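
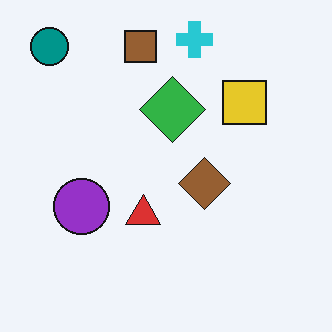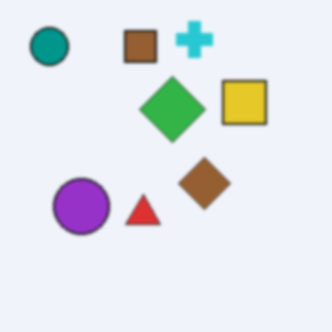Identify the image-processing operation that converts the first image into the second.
It was slightly softened.

Shape edges and outlines are uniformly softened across the whole image.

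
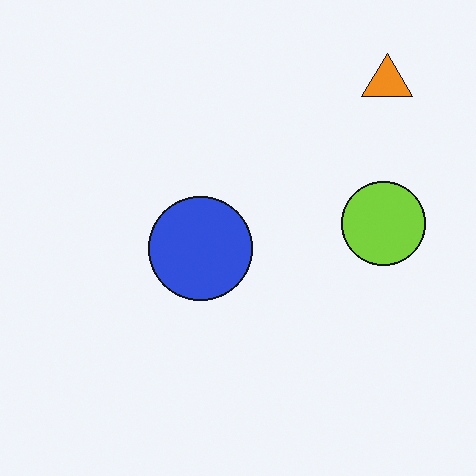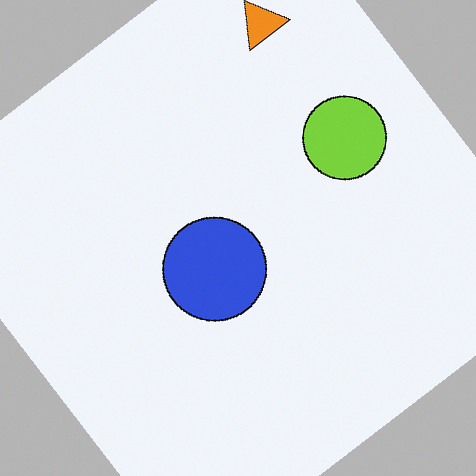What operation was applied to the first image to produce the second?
This is the original image rotated counter-clockwise by a large amount — several tens of degrees.

Every shape is tilted by the same angle and the image corners show triangular fill wedges — a whole-image rotation by a non-right angle.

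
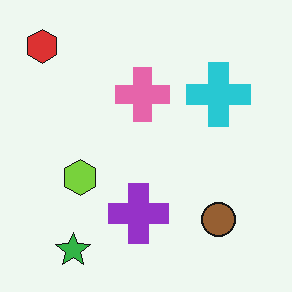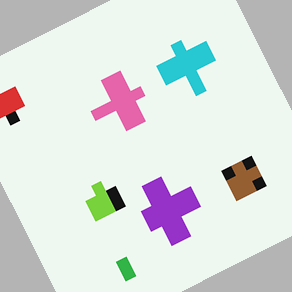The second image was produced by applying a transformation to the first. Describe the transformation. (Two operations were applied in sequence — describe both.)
Heavily pixelated into large blocks, then rotated counter-clockwise by a moderate amount.

Shapes are reduced to large square blocks; fine edges and outlines are lost — a downscale-then-upscale (mosaic) effect. Every shape is tilted by the same angle and the image corners show triangular fill wedges — a whole-image rotation by a non-right angle.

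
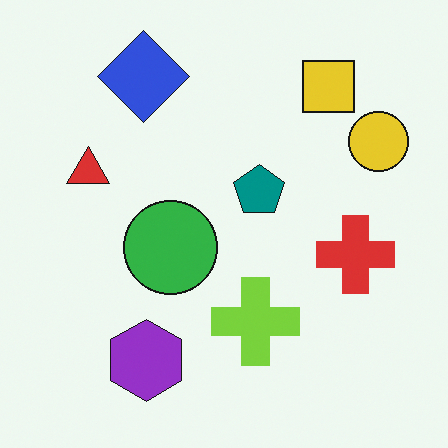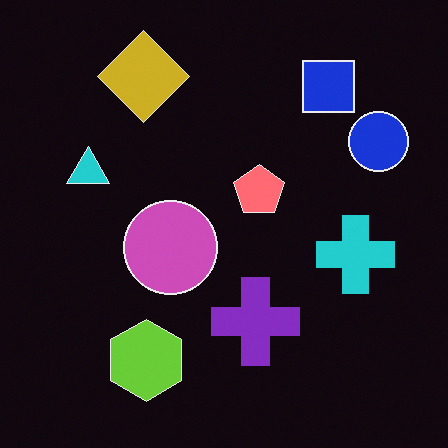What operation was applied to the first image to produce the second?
The second image is the first color-inverted (negative).

The light background has become dark and every shape's color is its complement — a photographic negative.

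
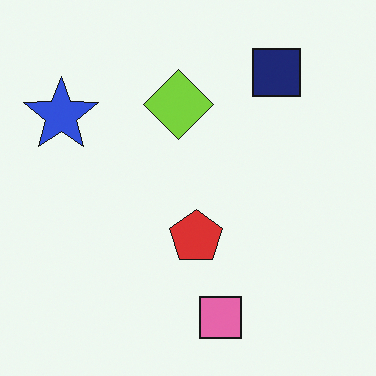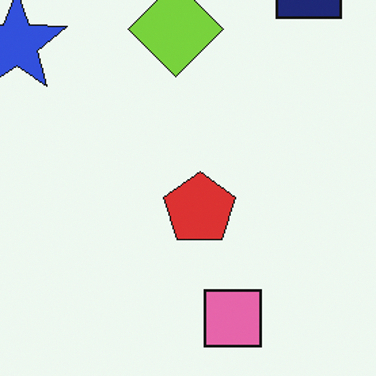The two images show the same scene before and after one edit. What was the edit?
Cropped to a modestly smaller region and rescaled.

The visible shapes are larger and the field of view is narrower; shapes near the original edges may be partly or wholly outside the frame — a crop-and-rescale.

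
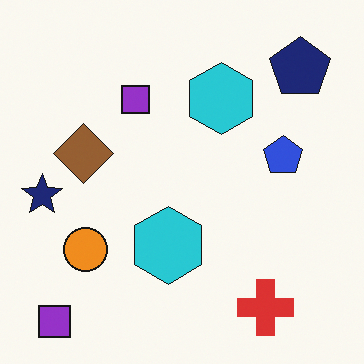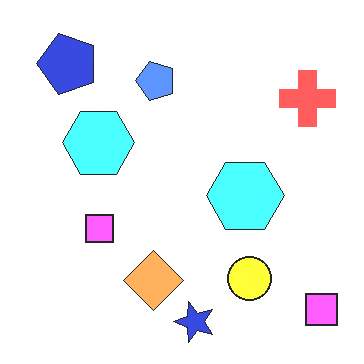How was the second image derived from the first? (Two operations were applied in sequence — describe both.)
This is the original image rotated 90° counter-clockwise, then noticeably brightened.

The navy pentagon sits in the top-right of the first image and the top-left of the second — consistent with a whole-image 90° counter-clockwise rotation. Every pixel — background and shapes alike — is uniformly brightened.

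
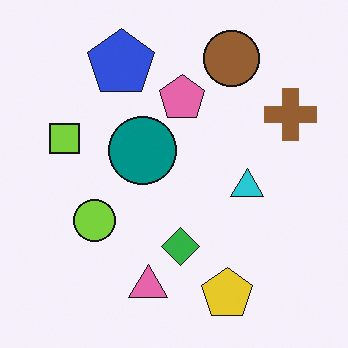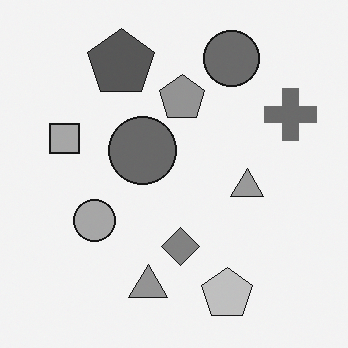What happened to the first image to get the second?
This is the original image converted to grayscale.

All color is removed — every shape is now a shade of grey.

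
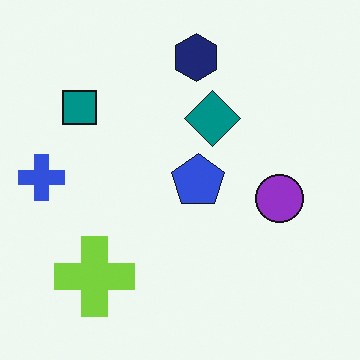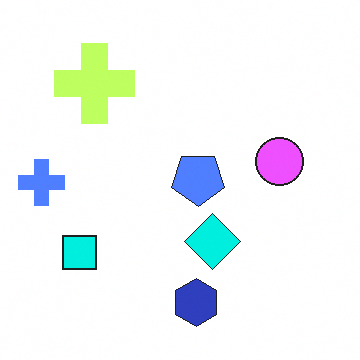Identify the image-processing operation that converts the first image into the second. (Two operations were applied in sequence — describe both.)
The second image is the first flipped vertically (top ↔ bottom), then brightened a lot.

The navy hexagon is in the top of the first image and the bottom of the second — shapes on opposite sides of the horizontal midline have swapped in a mirror flip. Every pixel — background and shapes alike — is uniformly brightened.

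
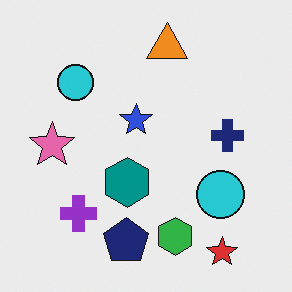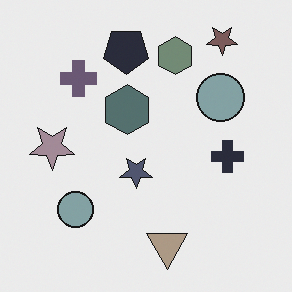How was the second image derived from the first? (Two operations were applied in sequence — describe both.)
The image was flipped vertically (top ↔ bottom), then made much more muted (saturation change).

The red star is in the bottom-right of the first image and the top-right of the second — shapes on opposite sides of the horizontal midline have swapped in a mirror flip. All colors are more muted and greyish — a global saturation change.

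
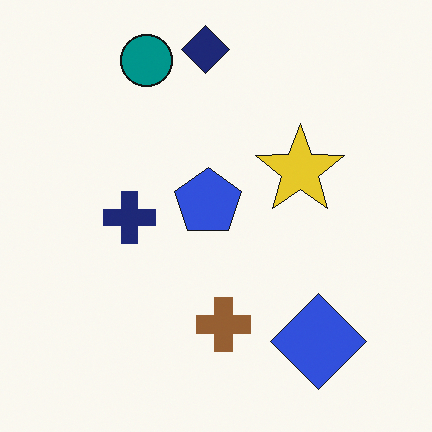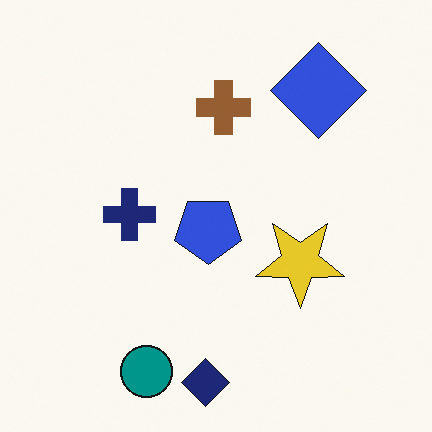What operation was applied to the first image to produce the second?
The transformation is: flipped vertically (top ↔ bottom).

The navy diamond is in the top of the first image and the bottom of the second — shapes on opposite sides of the horizontal midline have swapped in a mirror flip.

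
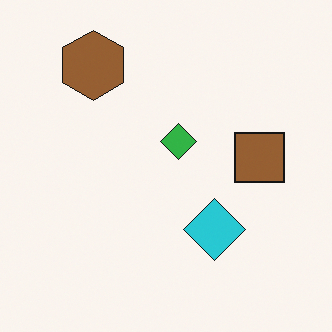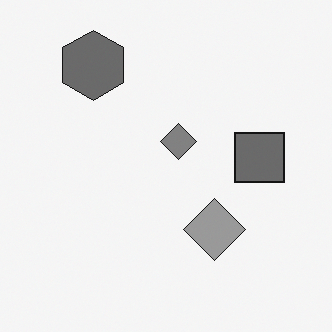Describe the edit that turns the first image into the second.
The image was converted to grayscale.

All color is removed — every shape is now a shade of grey.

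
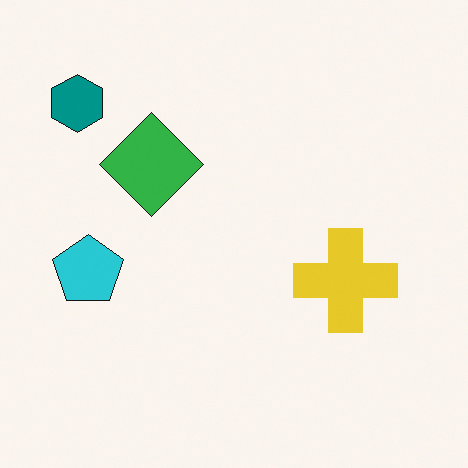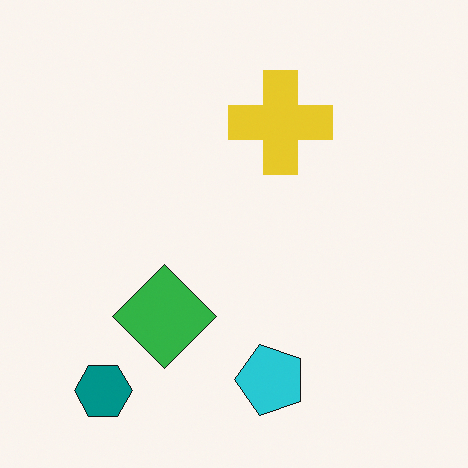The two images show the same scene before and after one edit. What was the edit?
The transformation is: rotated 90° counter-clockwise.

The teal hexagon sits in the top-left of the first image and the bottom-left of the second — consistent with a whole-image 90° counter-clockwise rotation.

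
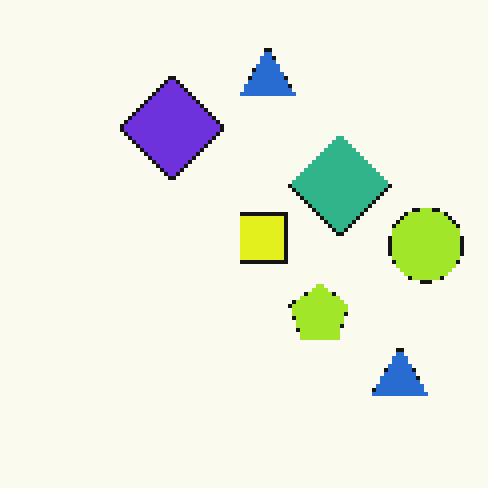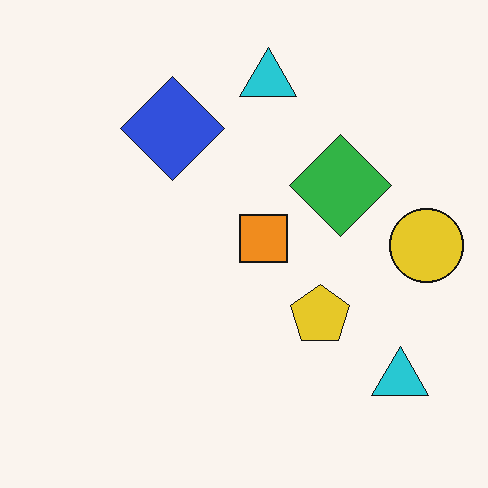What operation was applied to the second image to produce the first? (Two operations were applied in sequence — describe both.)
The first image is the second hue-shifted by a small amount, then lightly pixelated (a mild mosaic effect).

Every shape's color has rotated by the same amount around the hue wheel — a uniform hue shift. Shapes are reduced to large square blocks; fine edges and outlines are lost — a downscale-then-upscale (mosaic) effect.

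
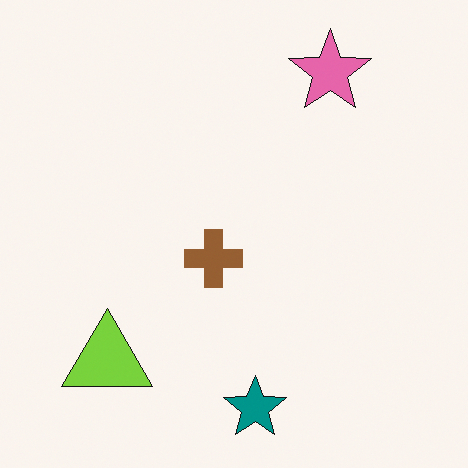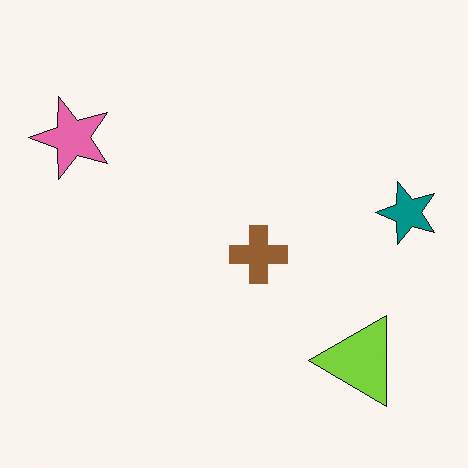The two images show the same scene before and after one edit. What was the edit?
The image was rotated 90° counter-clockwise.

The pink star sits in the top-right of the first image and the top-left of the second — consistent with a whole-image 90° counter-clockwise rotation.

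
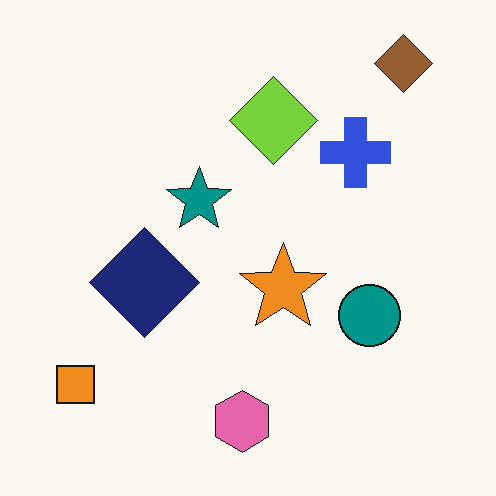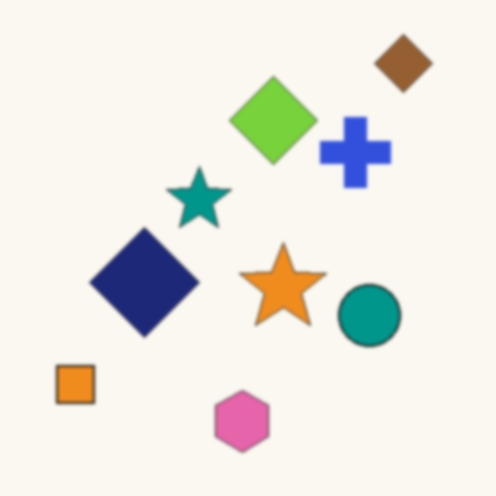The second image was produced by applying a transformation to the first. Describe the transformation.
This is the original image lightly blurred.

Shape edges and outlines are uniformly softened across the whole image.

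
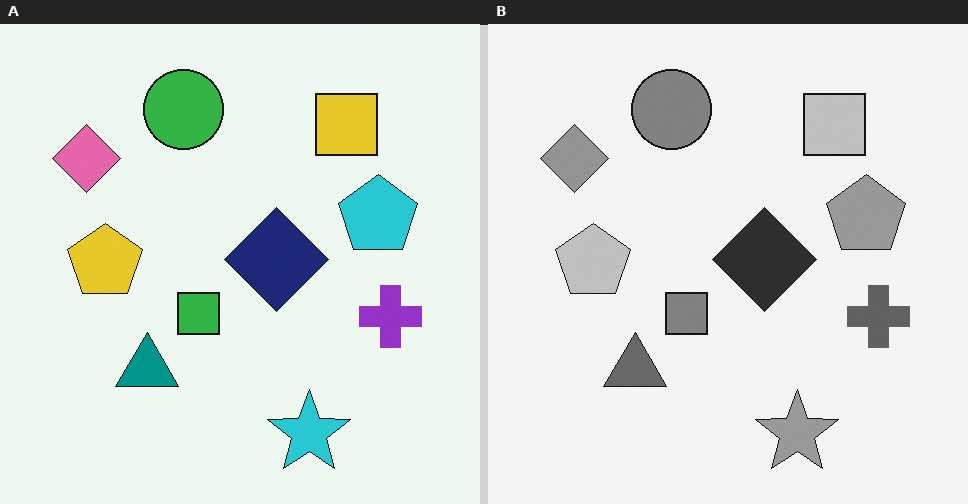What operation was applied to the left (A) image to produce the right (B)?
The right (B) image is the left (A) converted to grayscale.

All color is removed — every shape is now a shade of grey.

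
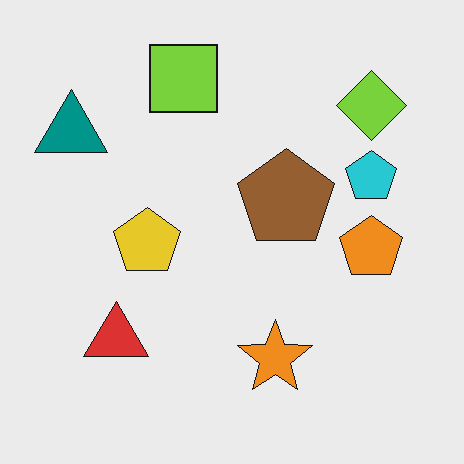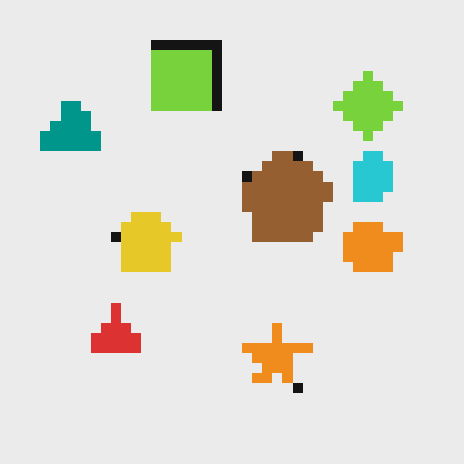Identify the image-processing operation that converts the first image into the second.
This is the original image coarsely pixelated.

Shapes are reduced to large square blocks; fine edges and outlines are lost — a downscale-then-upscale (mosaic) effect.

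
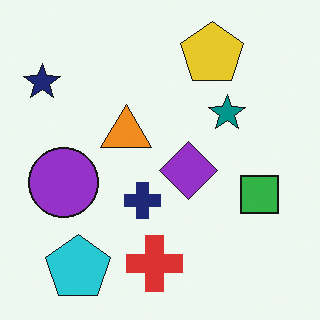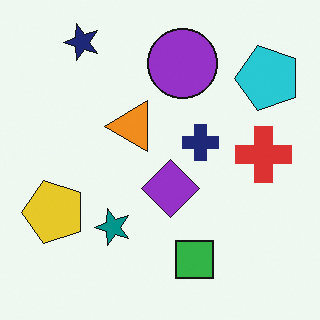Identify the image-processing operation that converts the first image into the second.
Transposed (reflected across the top-left ↔ bottom-right diagonal).

Shapes have swapped their row and column positions — what was in the top-right is now in the bottom-left — a diagonal reflection.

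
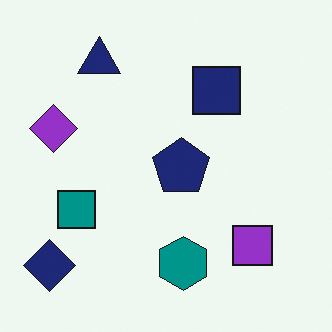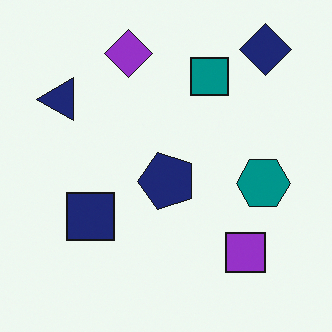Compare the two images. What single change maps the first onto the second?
The second image is the first transposed (reflected across the top-left ↔ bottom-right diagonal).

Shapes have swapped their row and column positions — what was in the top-right is now in the bottom-left — a diagonal reflection.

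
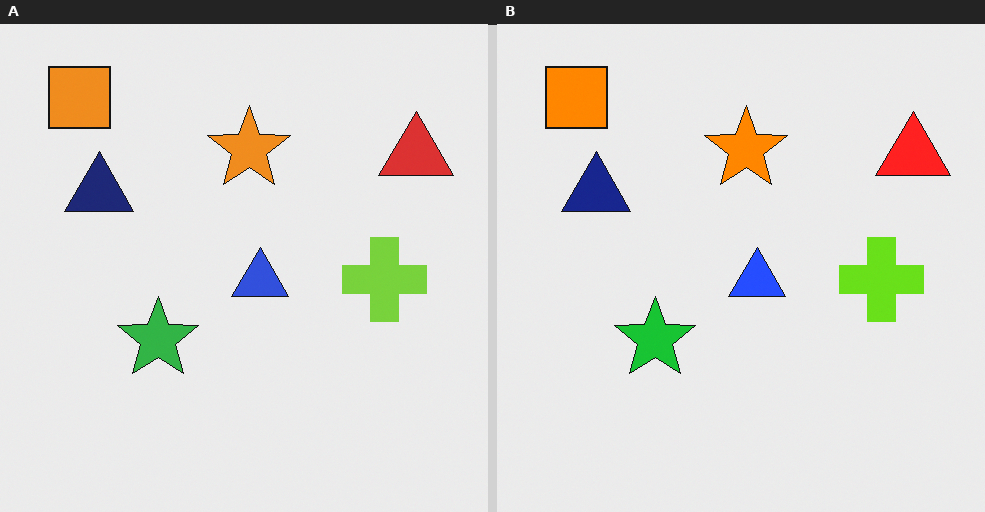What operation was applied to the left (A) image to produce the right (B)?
It was slightly oversaturated.

All colors are more vivid — a global saturation change.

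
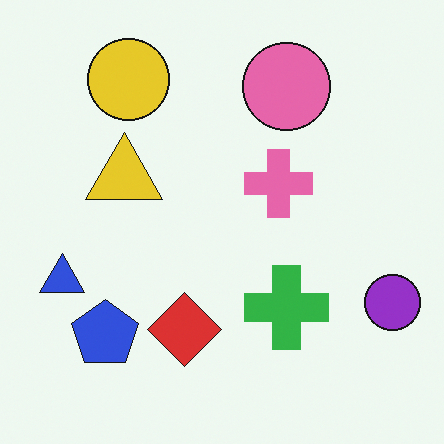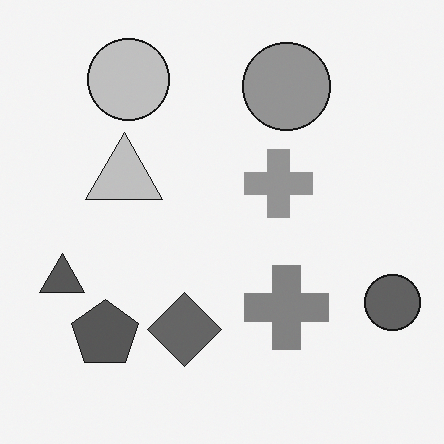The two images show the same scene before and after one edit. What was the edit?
The image was converted to grayscale.

All color is removed — every shape is now a shade of grey.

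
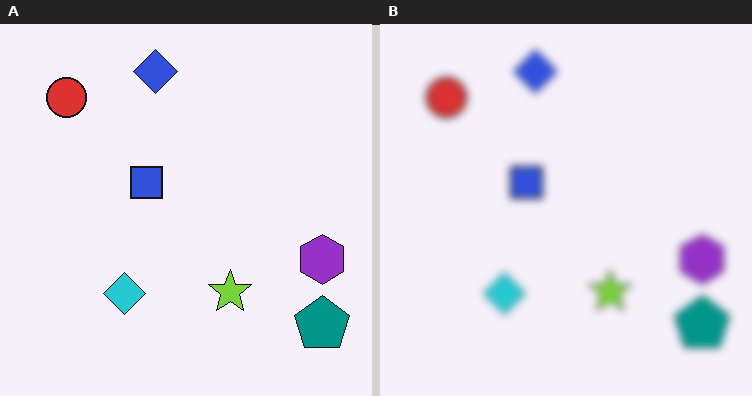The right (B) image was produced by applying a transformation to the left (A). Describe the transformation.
Moderately blurred.

Shape edges and outlines are uniformly softened across the whole image.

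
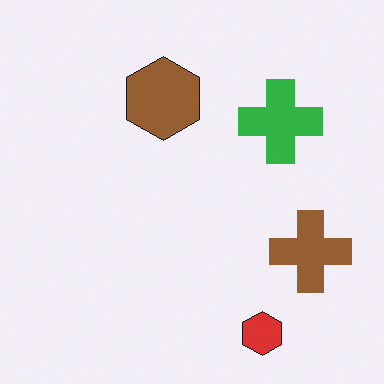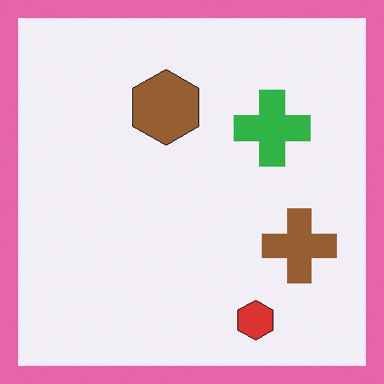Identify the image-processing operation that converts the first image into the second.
This is the original image framed with a pink border.

A solid pink frame runs around the edge of the second image, with the content slightly shrunk inside it.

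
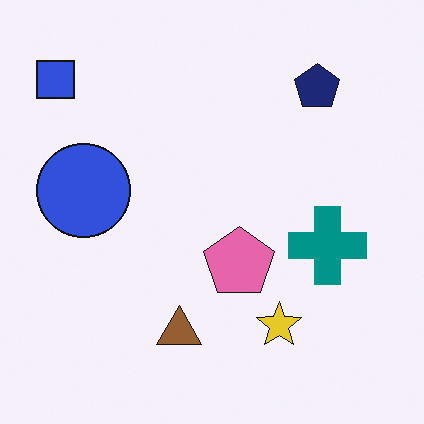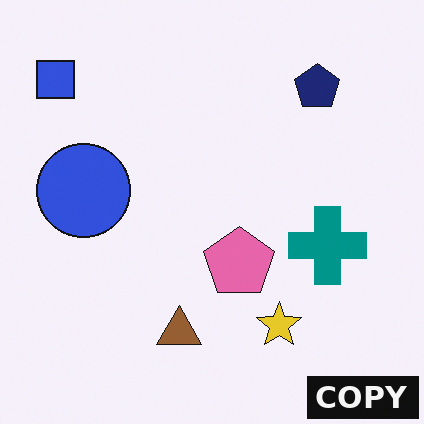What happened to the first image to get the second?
It was watermarked with the text "COPY" in the lower-right corner.

A dark label reading "COPY" appears in the lower-right corner.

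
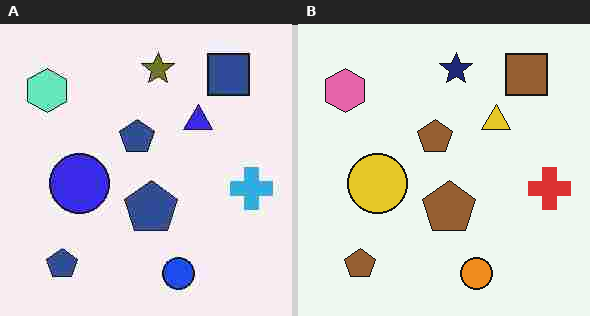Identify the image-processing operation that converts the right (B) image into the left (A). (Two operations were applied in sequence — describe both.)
The transformation is: hue-shifted through roughly half the color wheel, then heavily JPEG-compressed with obvious blocking artifacts.

Every shape's color has rotated by the same amount around the hue wheel — a uniform hue shift. Blocky 8×8 compression artifacts appear around shape edges and the flat background shows ringing — characteristic JPEG degradation.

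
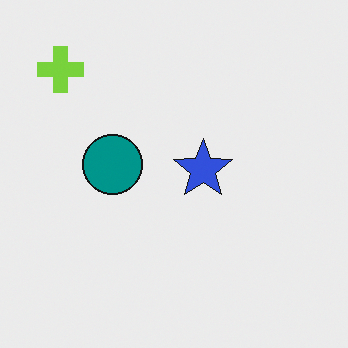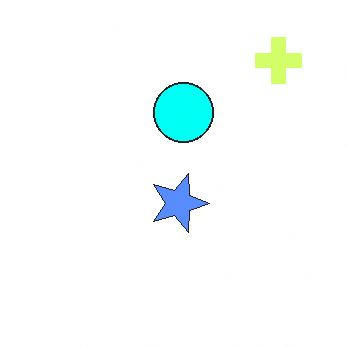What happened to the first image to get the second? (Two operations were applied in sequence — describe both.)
This is the original image substantially brightened, then rotated 90° clockwise.

Every pixel — background and shapes alike — is uniformly brightened. The lime cross sits in the top-left of the first image and the top-right of the second — consistent with a whole-image 90° clockwise rotation.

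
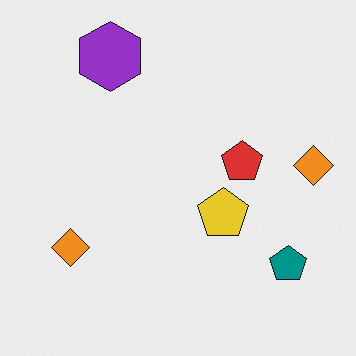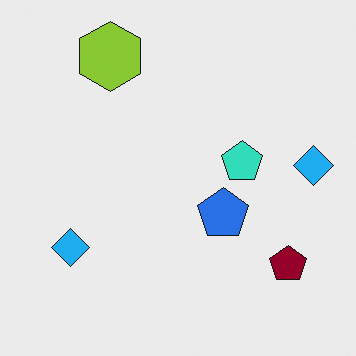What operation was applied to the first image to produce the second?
The second image is the first hue-shifted by a large amount.

Every shape's color has rotated by the same amount around the hue wheel — a uniform hue shift.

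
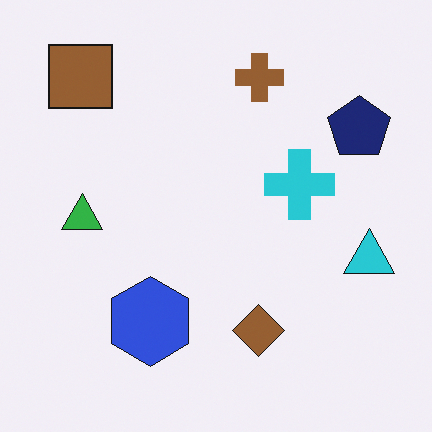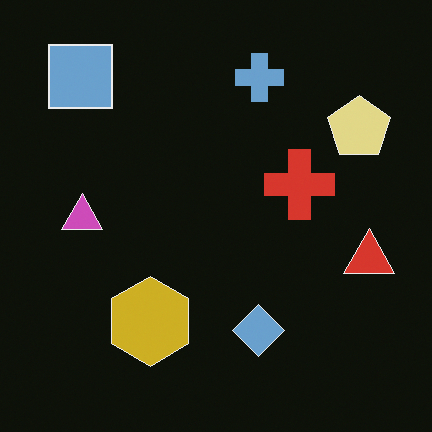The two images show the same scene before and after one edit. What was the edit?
It was color-inverted (negative).

The light background has become dark and every shape's color is its complement — a photographic negative.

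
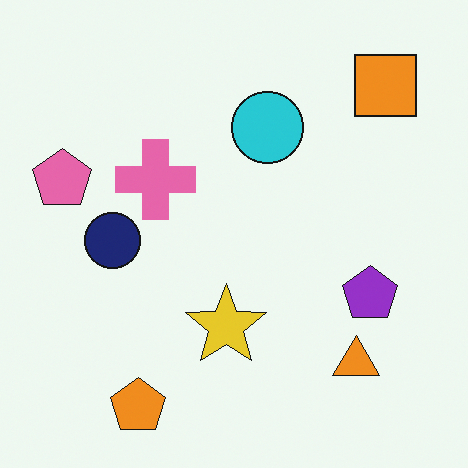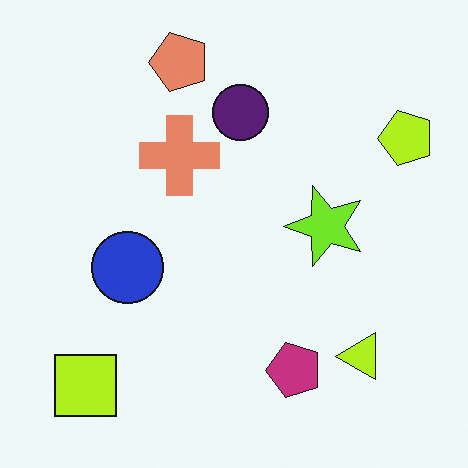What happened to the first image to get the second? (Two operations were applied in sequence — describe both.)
This is the original image hue-shifted slightly, then transposed (reflected across the top-left ↔ bottom-right diagonal).

Every shape's color has rotated by the same amount around the hue wheel — a uniform hue shift. Shapes have swapped their row and column positions — what was in the top-right is now in the bottom-left — a diagonal reflection.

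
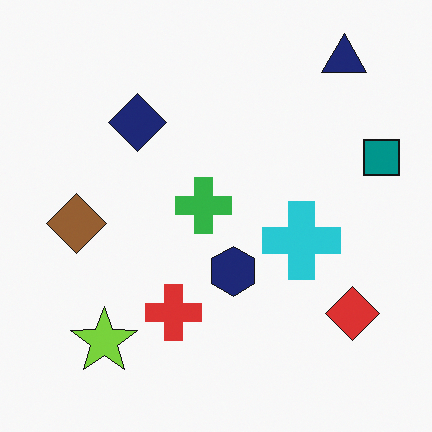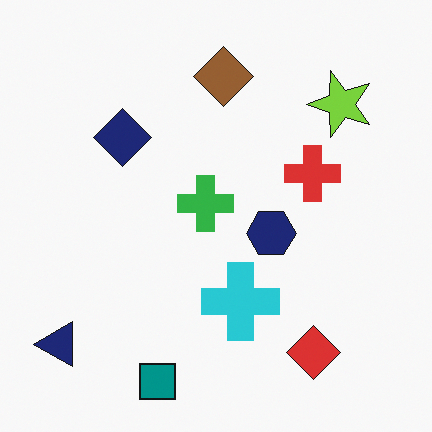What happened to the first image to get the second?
The second image is the first transposed (reflected across the top-left ↔ bottom-right diagonal).

Shapes have swapped their row and column positions — what was in the top-right is now in the bottom-left — a diagonal reflection.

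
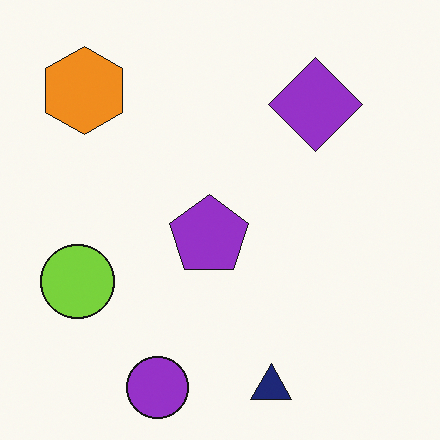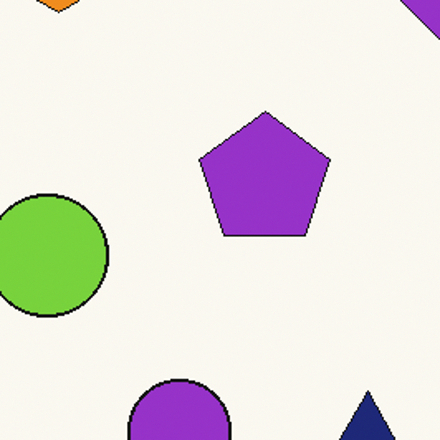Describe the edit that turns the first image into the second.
It was cropped to a noticeably smaller region and rescaled.

The visible shapes are larger and the field of view is narrower; shapes near the original edges may be partly or wholly outside the frame — a crop-and-rescale.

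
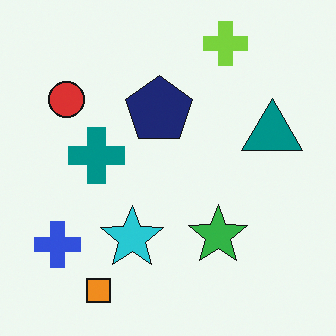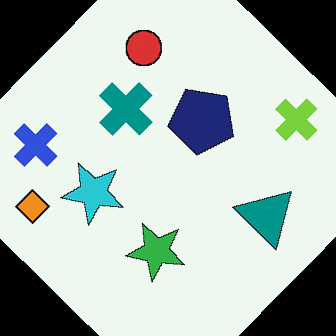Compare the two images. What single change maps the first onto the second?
The second image is the first rotated clockwise by a large amount — several tens of degrees.

Every shape is tilted by the same angle and the image corners show triangular fill wedges — a whole-image rotation by a non-right angle.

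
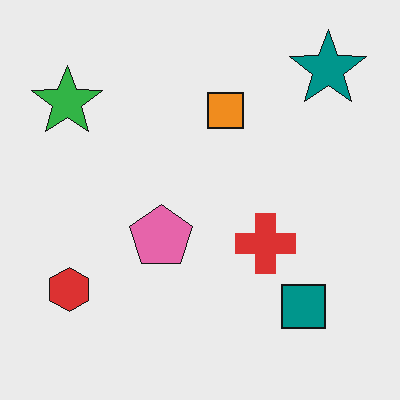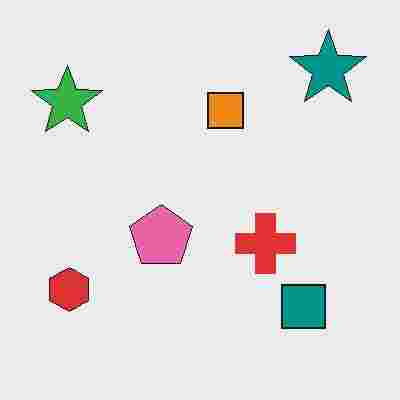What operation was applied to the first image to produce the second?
This is the original image degraded with heavy JPEG compression.

Blocky 8×8 compression artifacts appear around shape edges and the flat background shows ringing — characteristic JPEG degradation.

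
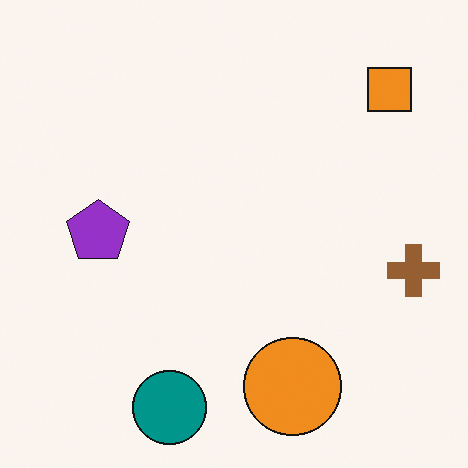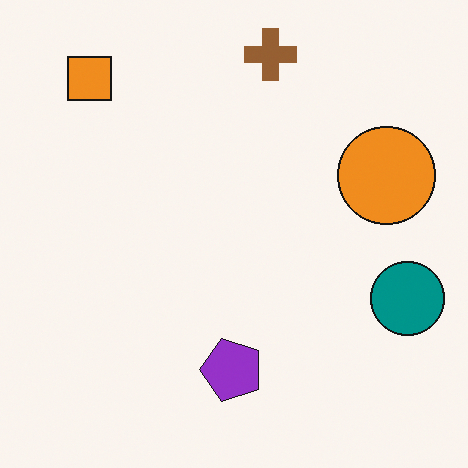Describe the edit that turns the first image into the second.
The transformation is: rotated 90° counter-clockwise.

The orange square sits in the top-right of the first image and the top-left of the second — consistent with a whole-image 90° counter-clockwise rotation.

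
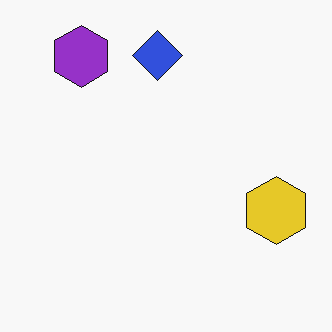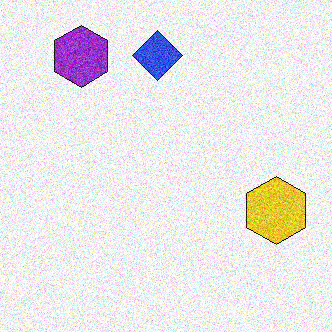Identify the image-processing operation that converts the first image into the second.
This is the original image degraded with heavy additive noise.

Random speckle covers the whole image, including the flat background.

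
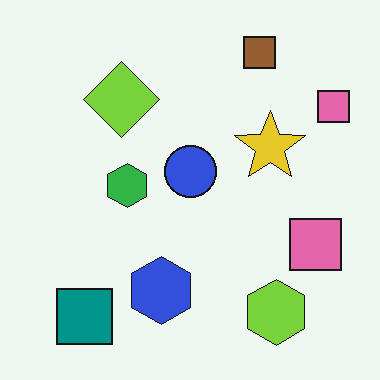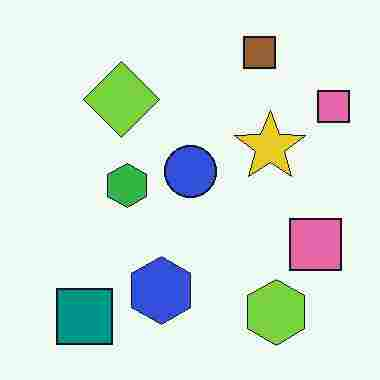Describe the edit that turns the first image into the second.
The transformation is: heavily JPEG-compressed with obvious blocking artifacts.

Blocky 8×8 compression artifacts appear around shape edges and the flat background shows ringing — characteristic JPEG degradation.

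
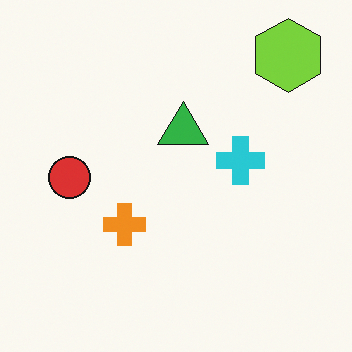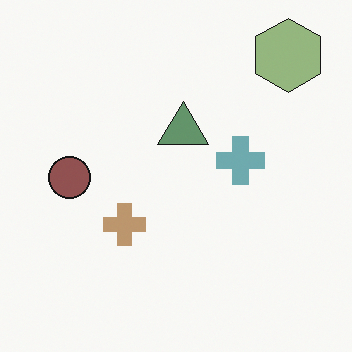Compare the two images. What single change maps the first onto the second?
The transformation is: heavily desaturated.

All colors are more muted and greyish — a global saturation change.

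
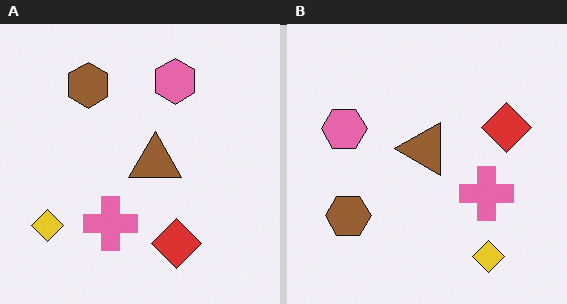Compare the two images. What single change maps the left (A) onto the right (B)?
It was rotated 90° counter-clockwise.

The yellow diamond sits in the bottom-left of the left (A) image and the bottom-right of the right (B) — consistent with a whole-image 90° counter-clockwise rotation.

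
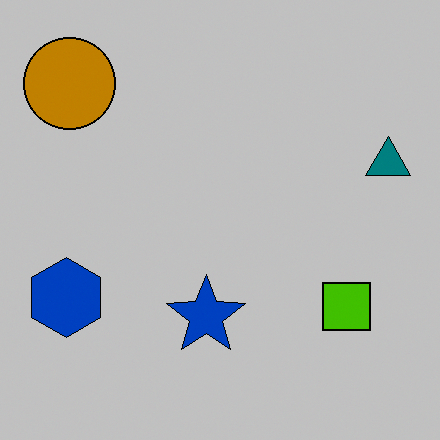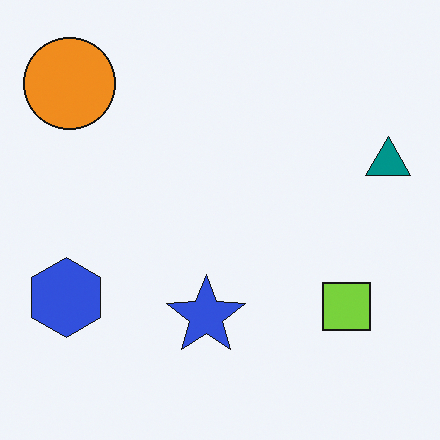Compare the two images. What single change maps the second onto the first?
This is the original image heavily posterized to just a handful of flat colors.

Each flat color has snapped to a coarser quantized level — most visibly, the near-white background has dropped to a flat grey.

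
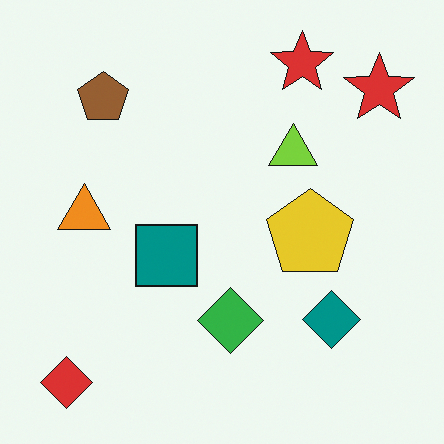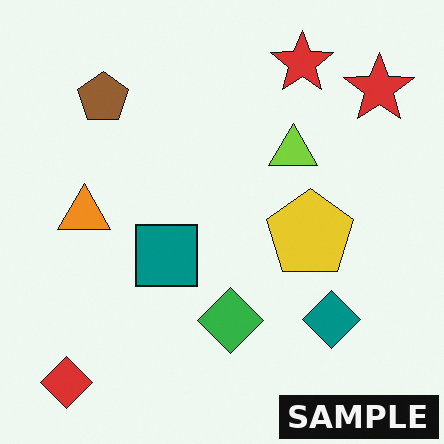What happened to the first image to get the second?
This is the original image watermarked with the text "SAMPLE" in the lower-right corner.

A dark label reading "SAMPLE" appears in the lower-right corner.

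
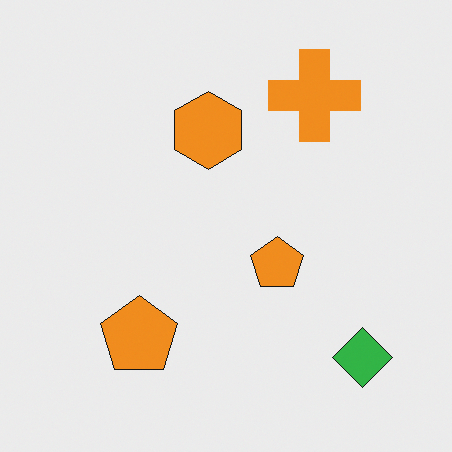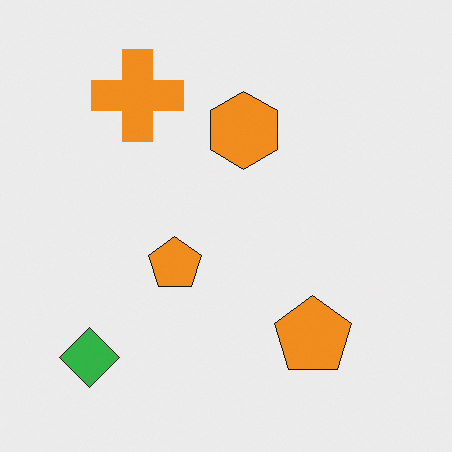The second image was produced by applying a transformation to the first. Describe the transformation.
Flipped horizontally (left ↔ right).

The green diamond is in the bottom-right of the first image and the bottom-left of the second — shapes on opposite sides of the vertical midline have swapped in a mirror flip.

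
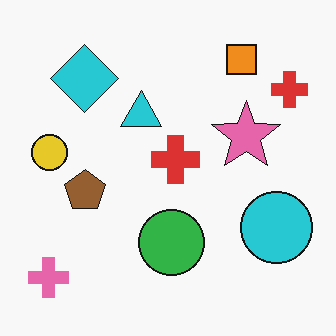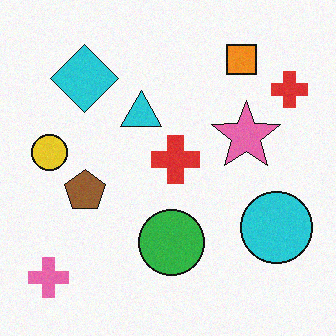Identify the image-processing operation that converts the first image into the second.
The image was degraded with light additive noise.

Random speckle covers the whole image, including the flat background.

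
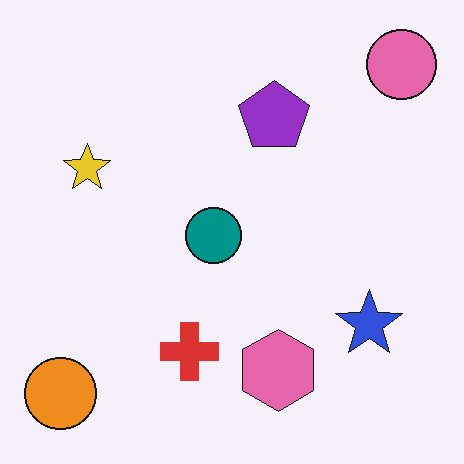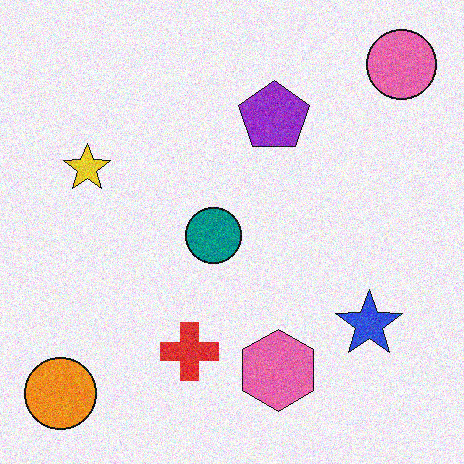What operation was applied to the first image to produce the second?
Degraded with visible gaussian noise.

Random speckle covers the whole image, including the flat background.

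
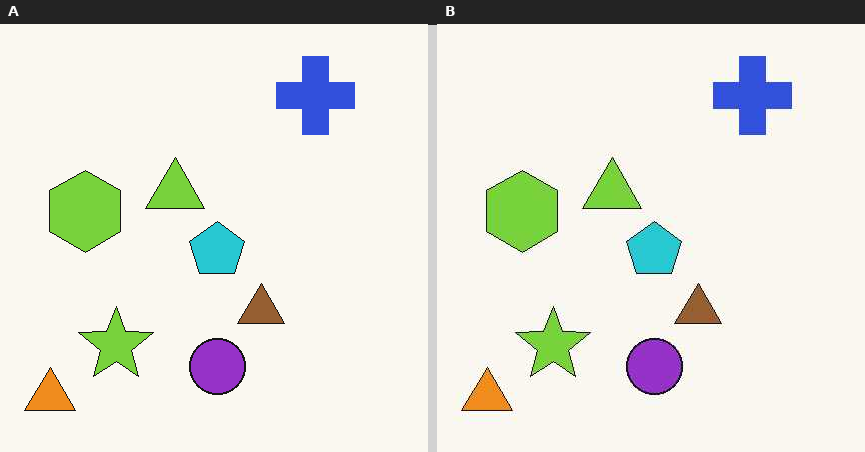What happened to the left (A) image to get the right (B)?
JPEG-compressed with visible artifacts.

Blocky 8×8 compression artifacts appear around shape edges and the flat background shows ringing — characteristic JPEG degradation.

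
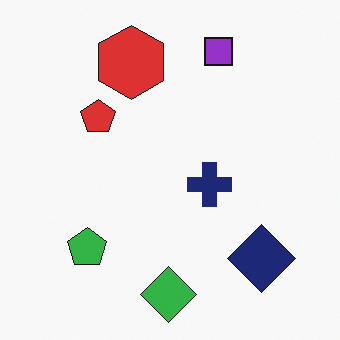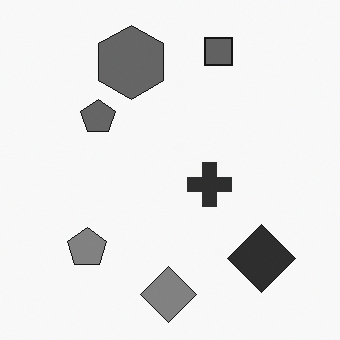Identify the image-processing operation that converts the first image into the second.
It was converted to grayscale.

All color is removed — every shape is now a shade of grey.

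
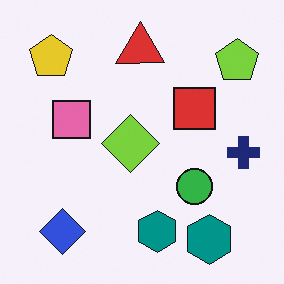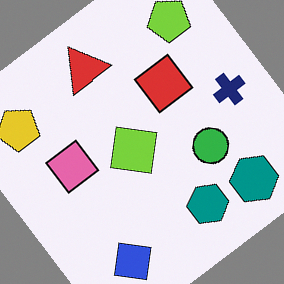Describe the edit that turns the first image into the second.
Rotated counter-clockwise by a large amount — several tens of degrees.

Every shape is tilted by the same angle and the image corners show triangular fill wedges — a whole-image rotation by a non-right angle.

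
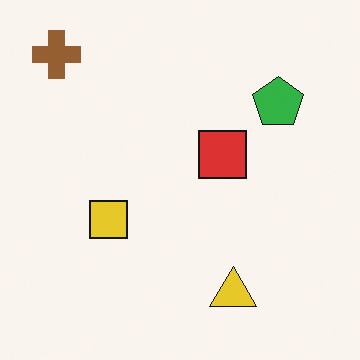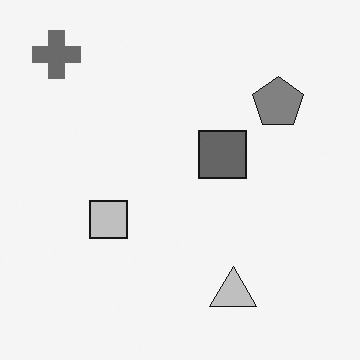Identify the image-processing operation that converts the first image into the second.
Converted to grayscale.

All color is removed — every shape is now a shade of grey.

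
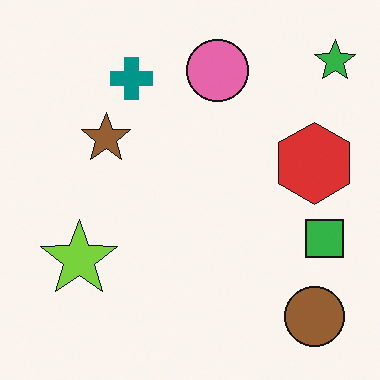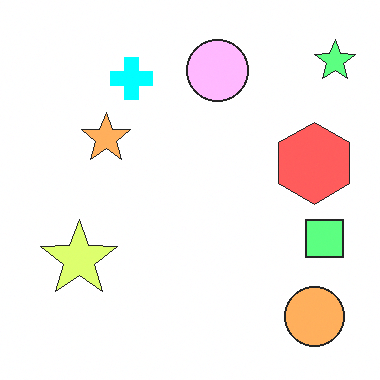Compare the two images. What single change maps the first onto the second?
The transformation is: substantially brightened.

Every pixel — background and shapes alike — is uniformly brightened.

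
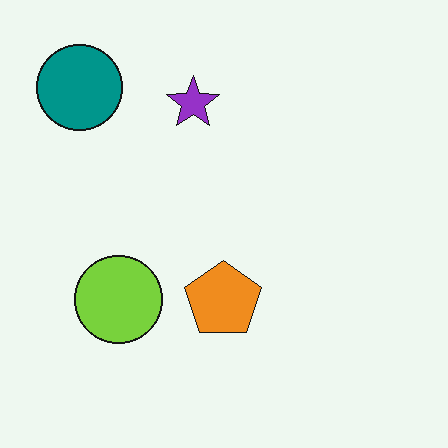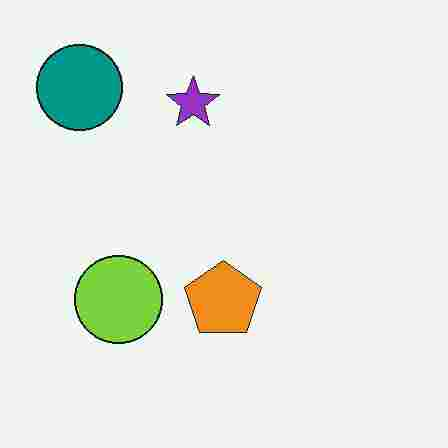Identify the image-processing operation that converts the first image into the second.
This is the original image degraded with heavy JPEG compression.

Blocky 8×8 compression artifacts appear around shape edges and the flat background shows ringing — characteristic JPEG degradation.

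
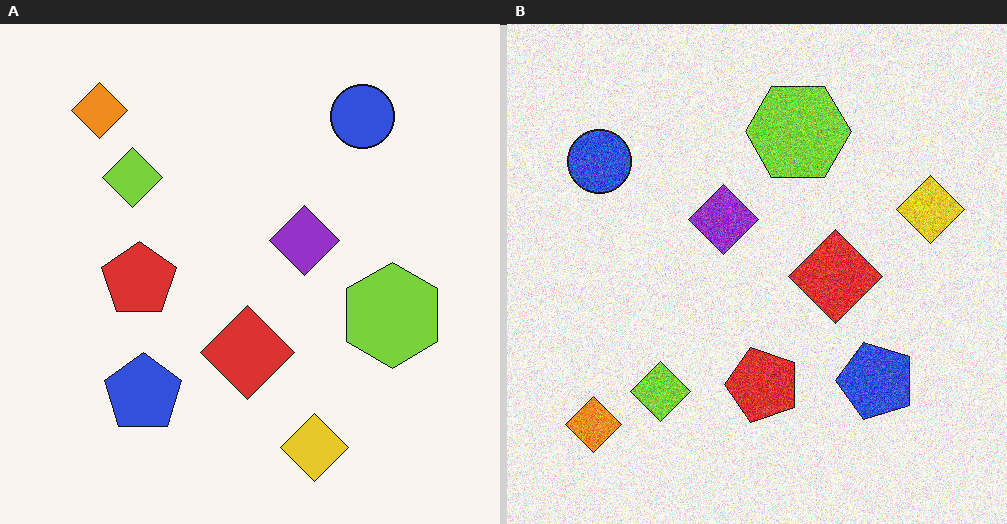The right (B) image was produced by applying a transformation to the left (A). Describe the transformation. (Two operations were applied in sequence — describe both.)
The image was degraded with strong gaussian noise, then rotated 90° counter-clockwise.

Random speckle covers the whole image, including the flat background. The orange diamond sits in the top-left of the left (A) image and the bottom-left of the right (B) — consistent with a whole-image 90° counter-clockwise rotation.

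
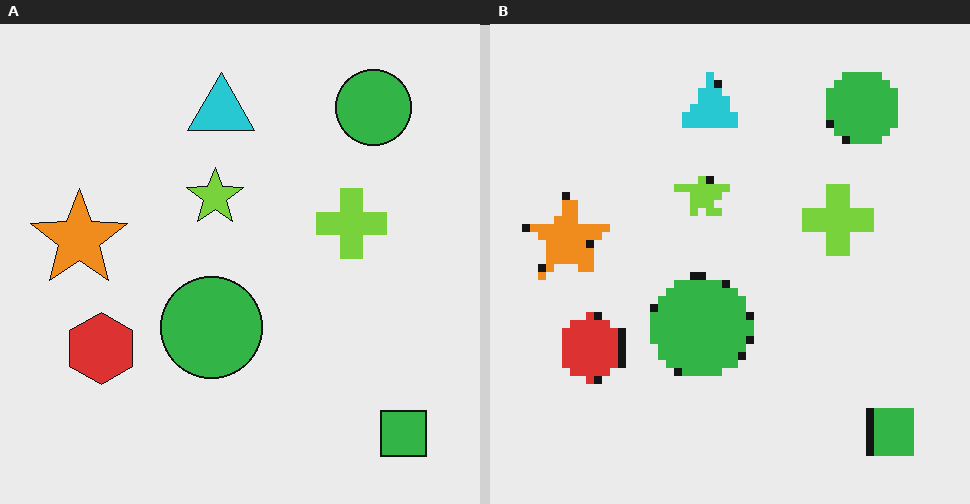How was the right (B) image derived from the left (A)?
The transformation is: pixelated into visible square blocks.

Shapes are reduced to large square blocks; fine edges and outlines are lost — a downscale-then-upscale (mosaic) effect.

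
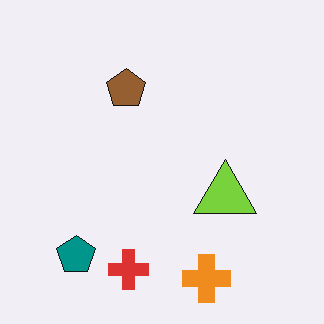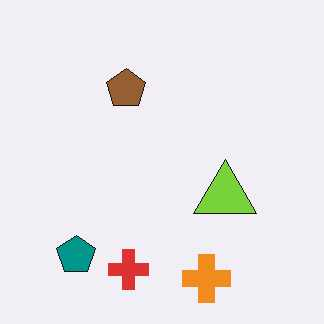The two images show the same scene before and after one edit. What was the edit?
This is the original image JPEG-compressed with visible artifacts.

Blocky 8×8 compression artifacts appear around shape edges and the flat background shows ringing — characteristic JPEG degradation.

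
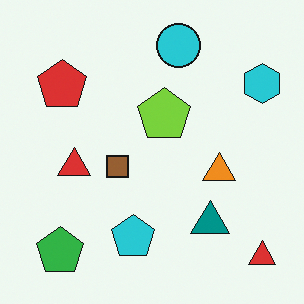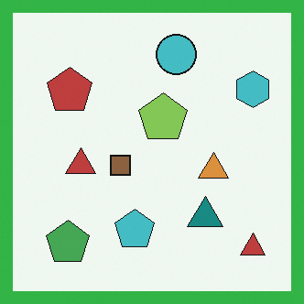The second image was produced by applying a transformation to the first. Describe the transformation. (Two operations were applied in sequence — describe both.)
The second image is the first slightly desaturated, then framed with a green border.

All colors are more muted and greyish — a global saturation change. A solid green frame runs around the edge of the second image, with the content slightly shrunk inside it.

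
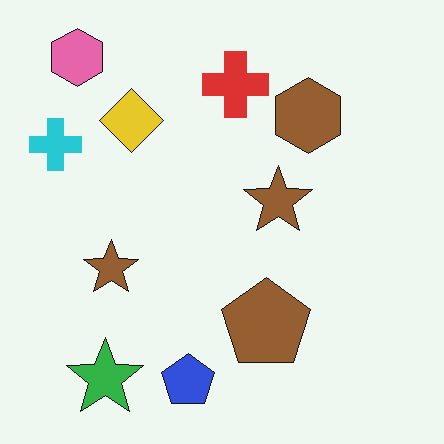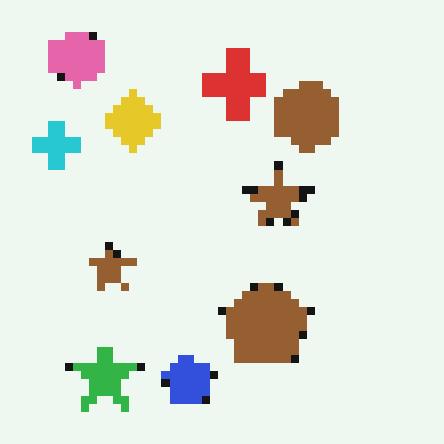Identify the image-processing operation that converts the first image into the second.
The image was pixelated into visible square blocks.

Shapes are reduced to large square blocks; fine edges and outlines are lost — a downscale-then-upscale (mosaic) effect.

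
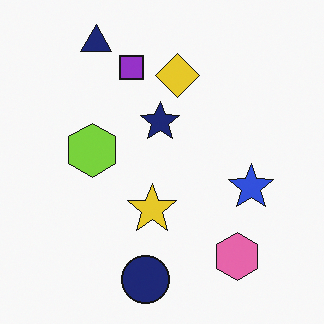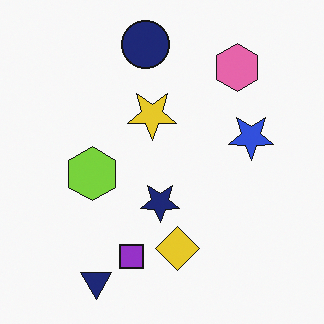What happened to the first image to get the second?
It was flipped vertically (top ↔ bottom).

The navy triangle is in the top-left of the first image and the bottom-left of the second — shapes on opposite sides of the horizontal midline have swapped in a mirror flip.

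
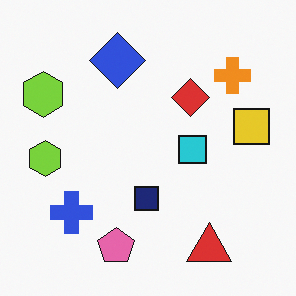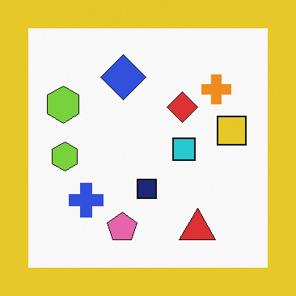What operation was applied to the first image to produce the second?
Framed with a yellow border.

A solid yellow frame runs around the edge of the second image, with the content slightly shrunk inside it.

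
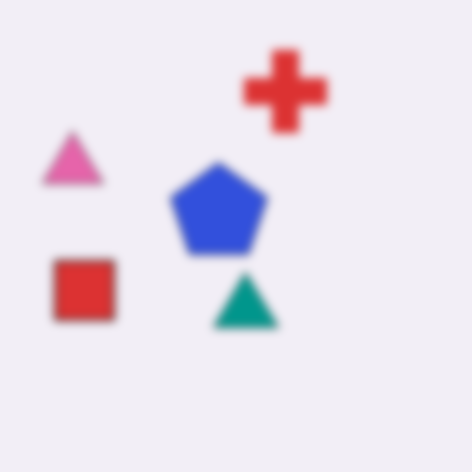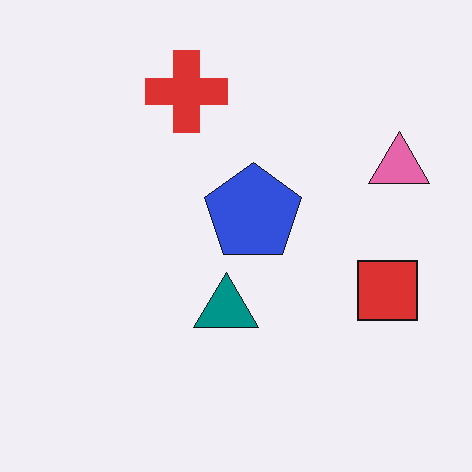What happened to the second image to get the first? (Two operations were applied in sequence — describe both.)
It was noticeably gaussian-blurred, then flipped horizontally (left ↔ right).

Shape edges and outlines are uniformly softened across the whole image. The pink triangle is in the right of the second image and the left of the first — shapes on opposite sides of the vertical midline have swapped in a mirror flip.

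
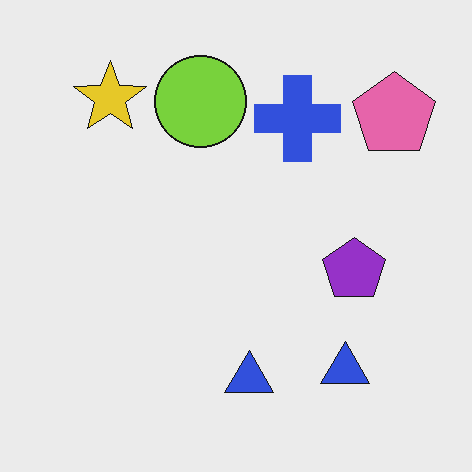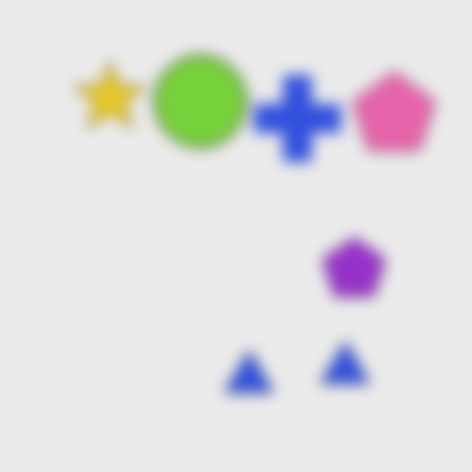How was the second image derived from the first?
The second image is the first strongly gaussian-blurred.

Shape edges and outlines are uniformly softened across the whole image.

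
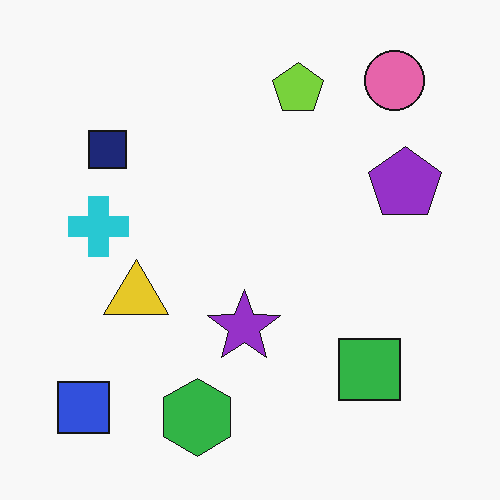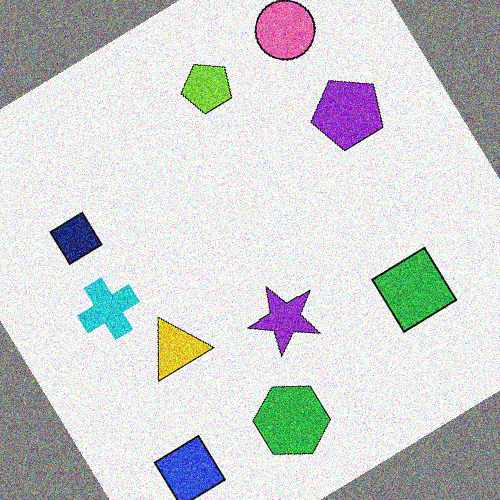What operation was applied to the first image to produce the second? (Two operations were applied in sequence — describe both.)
It was rotated counter-clockwise by a large amount — several tens of degrees, then degraded with a thick layer of grain.

Every shape is tilted by the same angle and the image corners show triangular fill wedges — a whole-image rotation by a non-right angle. Random speckle covers the whole image, including the flat background.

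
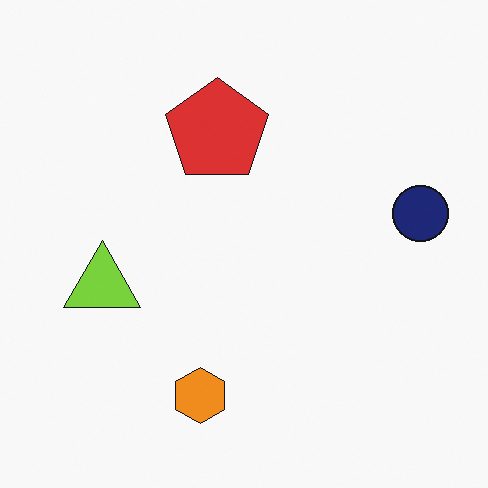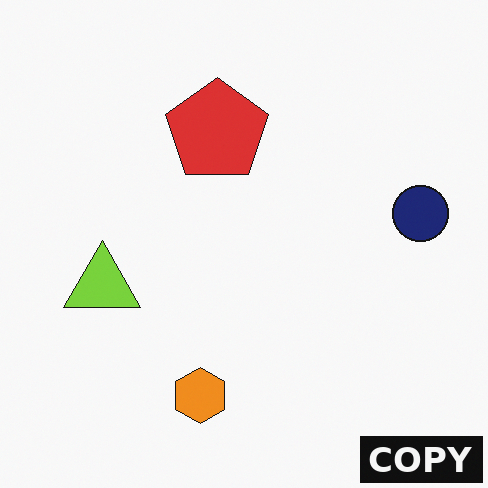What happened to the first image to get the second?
The image was watermarked with the text "COPY" in the lower-right corner.

A dark label reading "COPY" appears in the lower-right corner.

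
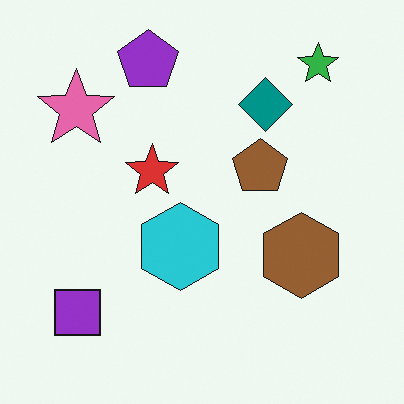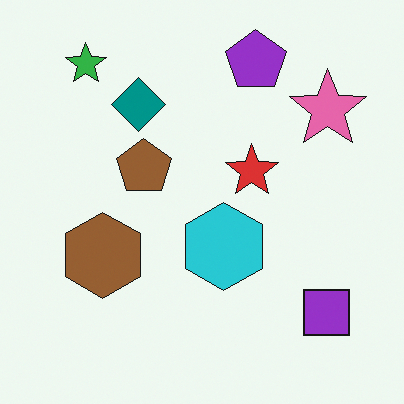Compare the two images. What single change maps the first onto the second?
This is the original image flipped horizontally (left ↔ right).

The pink star is in the top-left of the first image and the top-right of the second — shapes on opposite sides of the vertical midline have swapped in a mirror flip.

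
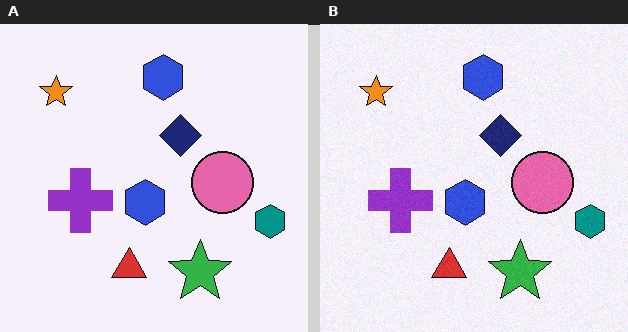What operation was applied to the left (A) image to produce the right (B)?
The right (B) image is the left (A) degraded with light additive noise.

Random speckle covers the whole image, including the flat background.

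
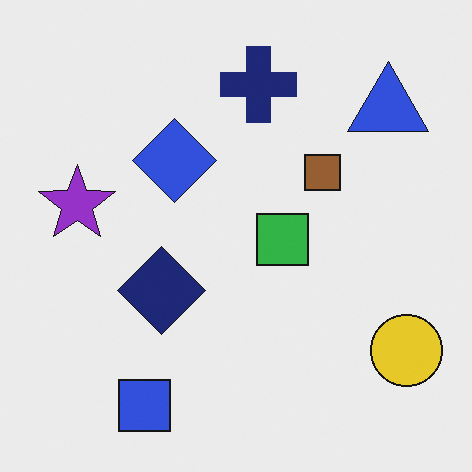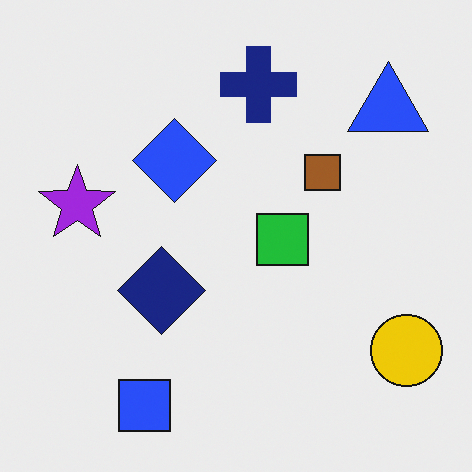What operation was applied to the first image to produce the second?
The transformation is: slightly oversaturated.

All colors are more vivid — a global saturation change.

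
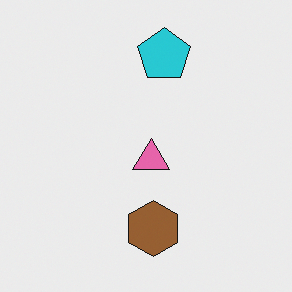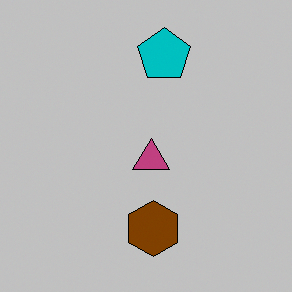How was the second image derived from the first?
Aggressively posterized.

Each flat color has snapped to a coarser quantized level — most visibly, the near-white background has dropped to a flat grey.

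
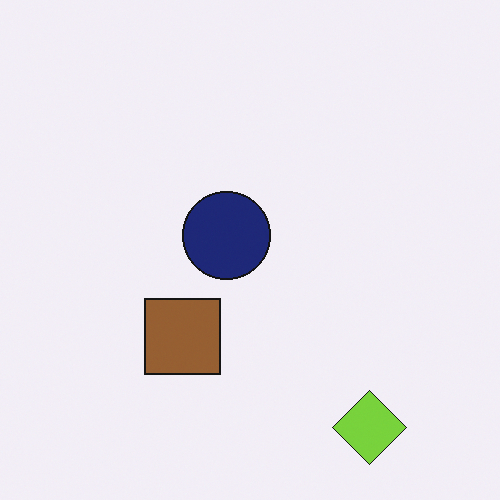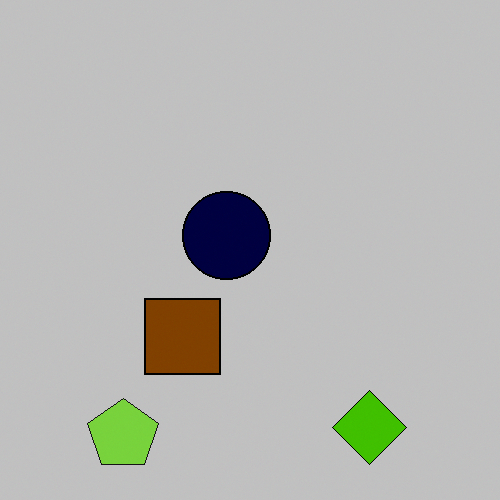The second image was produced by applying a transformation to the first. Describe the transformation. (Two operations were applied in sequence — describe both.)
This is the original image heavily posterized to just a handful of flat colors, then overlaid with an additional lime pentagon.

Each flat color has snapped to a coarser quantized level — most visibly, the near-white background has dropped to a flat grey. A lime pentagon appears in the second image that is absent from the first.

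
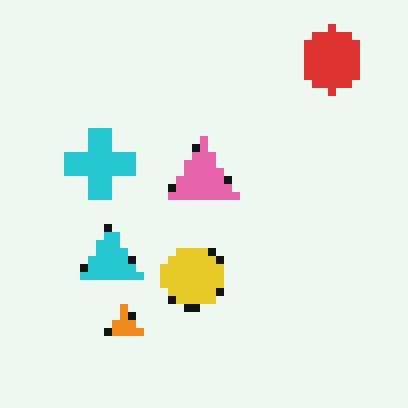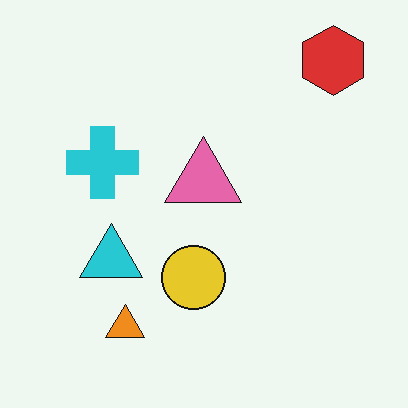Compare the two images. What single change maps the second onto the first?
Pixelated into visible square blocks.

Shapes are reduced to large square blocks; fine edges and outlines are lost — a downscale-then-upscale (mosaic) effect.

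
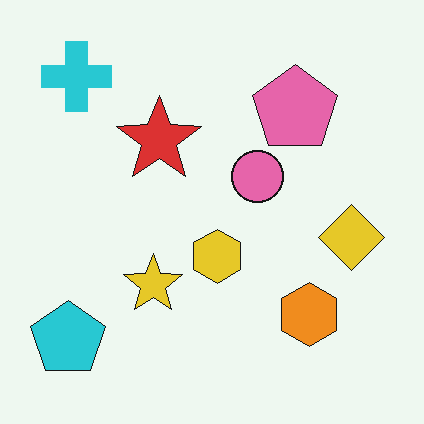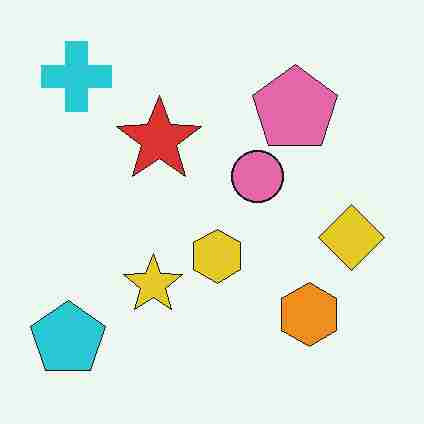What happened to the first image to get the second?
The second image is the first degraded with heavy JPEG compression.

Blocky 8×8 compression artifacts appear around shape edges and the flat background shows ringing — characteristic JPEG degradation.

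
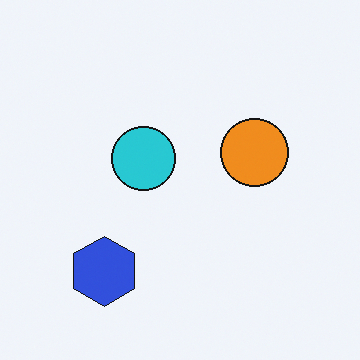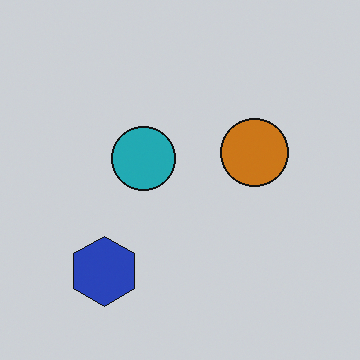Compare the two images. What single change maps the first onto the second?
This is the original image darkened a little.

Every pixel — background and shapes alike — is uniformly darkened.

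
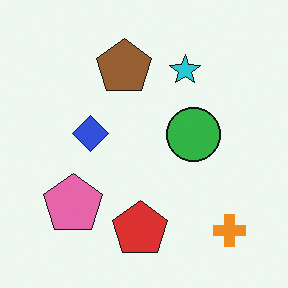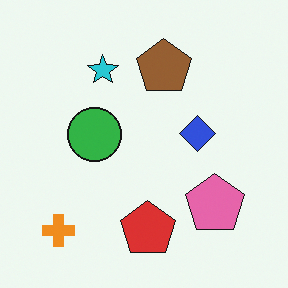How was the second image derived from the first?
The image was flipped horizontally (left ↔ right).

The orange cross is in the bottom-right of the first image and the bottom-left of the second — shapes on opposite sides of the vertical midline have swapped in a mirror flip.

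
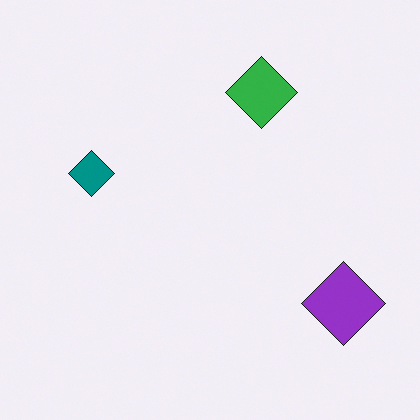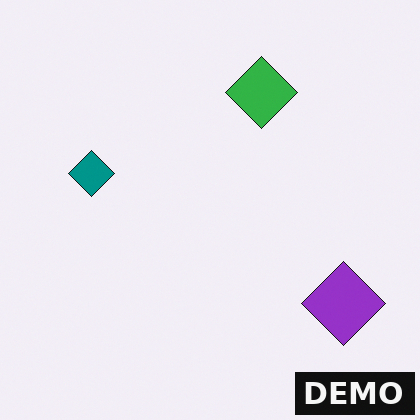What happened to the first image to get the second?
The second image is the first watermarked with the text "DEMO" in the lower-right corner.

A dark label reading "DEMO" appears in the lower-right corner.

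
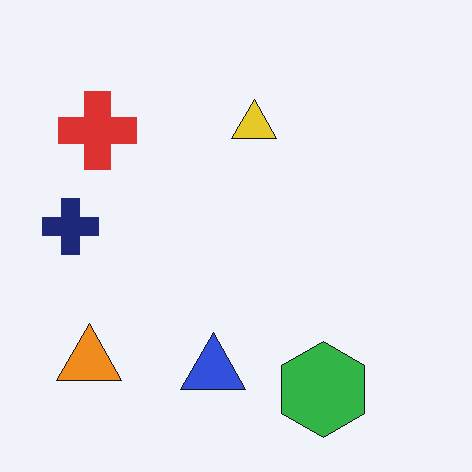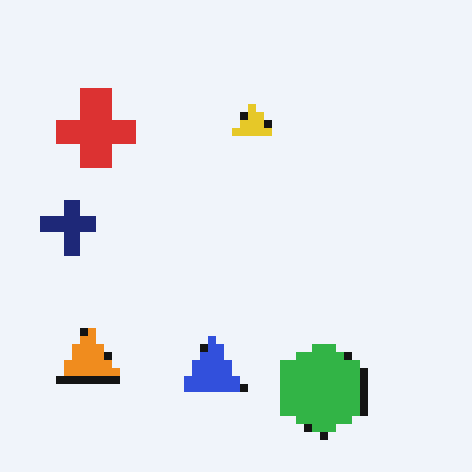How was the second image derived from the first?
It was moderately pixelated.

Shapes are reduced to large square blocks; fine edges and outlines are lost — a downscale-then-upscale (mosaic) effect.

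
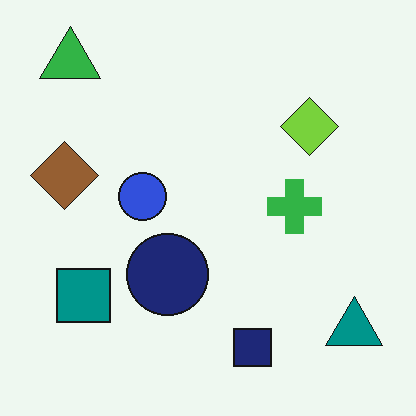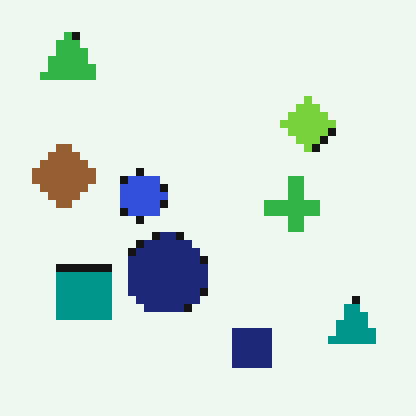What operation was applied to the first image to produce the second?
It was moderately pixelated.

Shapes are reduced to large square blocks; fine edges and outlines are lost — a downscale-then-upscale (mosaic) effect.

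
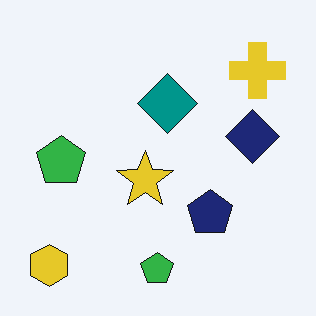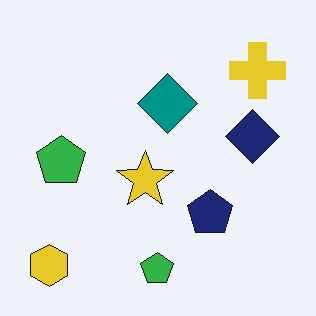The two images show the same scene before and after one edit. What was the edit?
Given moderate JPEG compression.

Blocky 8×8 compression artifacts appear around shape edges and the flat background shows ringing — characteristic JPEG degradation.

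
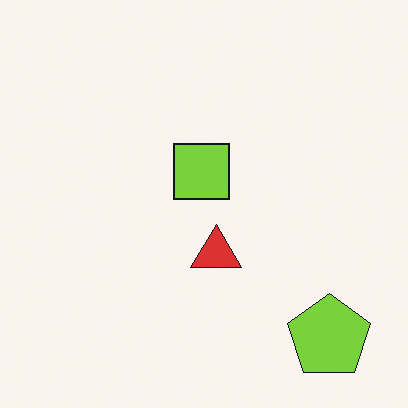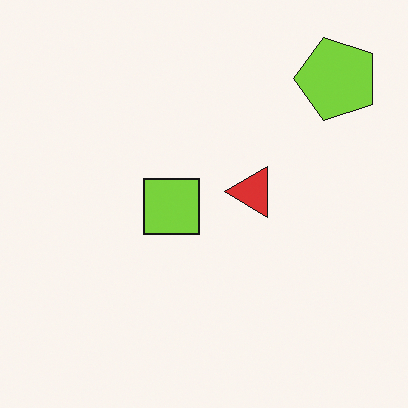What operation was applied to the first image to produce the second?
The second image is the first rotated 90° counter-clockwise.

The lime pentagon sits in the bottom-right of the first image and the top-right of the second — consistent with a whole-image 90° counter-clockwise rotation.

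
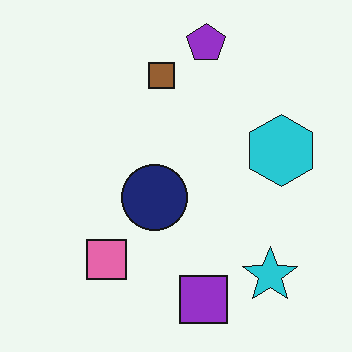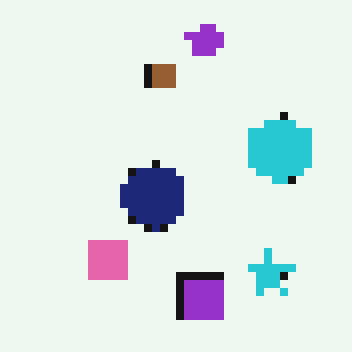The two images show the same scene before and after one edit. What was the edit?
Moderately pixelated.

Shapes are reduced to large square blocks; fine edges and outlines are lost — a downscale-then-upscale (mosaic) effect.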